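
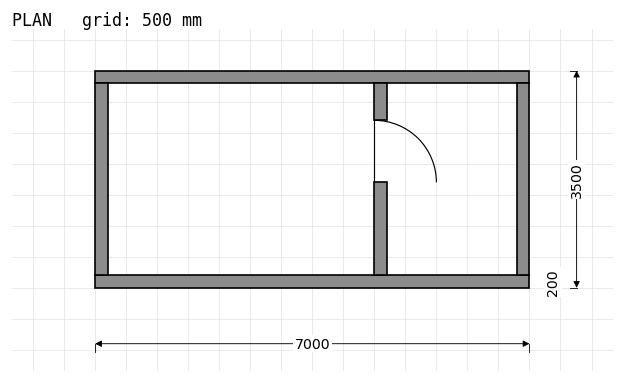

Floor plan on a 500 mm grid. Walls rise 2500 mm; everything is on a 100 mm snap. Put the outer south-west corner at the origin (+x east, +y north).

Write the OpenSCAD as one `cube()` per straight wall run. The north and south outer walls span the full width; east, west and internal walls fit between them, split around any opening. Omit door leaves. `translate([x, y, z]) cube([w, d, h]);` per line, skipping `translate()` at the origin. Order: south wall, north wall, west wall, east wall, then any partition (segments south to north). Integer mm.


cube([7000, 200, 2500]);
translate([0, 3300, 0]) cube([7000, 200, 2500]);
translate([0, 200, 0]) cube([200, 3100, 2500]);
translate([6800, 200, 0]) cube([200, 3100, 2500]);
translate([4500, 200, 0]) cube([200, 1500, 2500]);
translate([4500, 2700, 0]) cube([200, 600, 2500]);


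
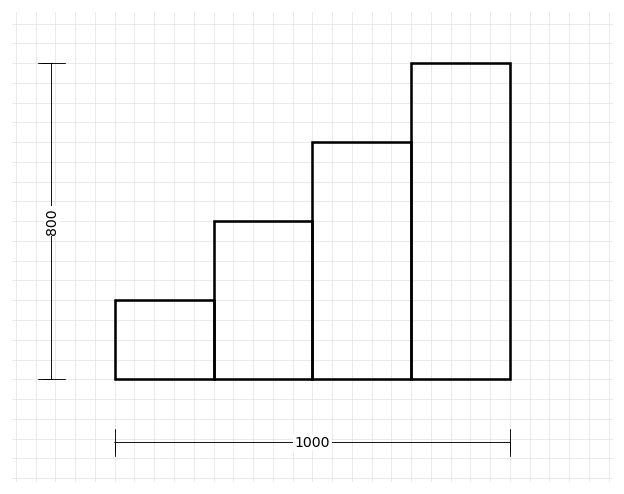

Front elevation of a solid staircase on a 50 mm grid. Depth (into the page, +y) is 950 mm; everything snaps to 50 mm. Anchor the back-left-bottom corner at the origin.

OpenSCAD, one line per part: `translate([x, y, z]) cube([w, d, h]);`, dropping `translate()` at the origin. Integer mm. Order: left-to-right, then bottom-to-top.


cube([250, 950, 200]);
translate([250, 0, 0]) cube([250, 950, 400]);
translate([500, 0, 0]) cube([250, 950, 600]);
translate([750, 0, 0]) cube([250, 950, 800]);


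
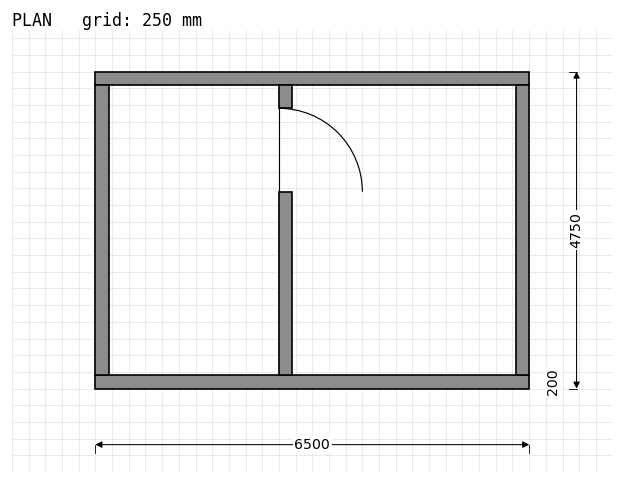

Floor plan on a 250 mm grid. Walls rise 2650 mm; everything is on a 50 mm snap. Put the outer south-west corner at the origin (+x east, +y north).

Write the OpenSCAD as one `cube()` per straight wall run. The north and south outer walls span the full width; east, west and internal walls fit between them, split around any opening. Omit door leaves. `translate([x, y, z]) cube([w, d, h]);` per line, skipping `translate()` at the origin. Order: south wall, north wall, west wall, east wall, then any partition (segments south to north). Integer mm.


cube([6500, 200, 2650]);
translate([0, 4550, 0]) cube([6500, 200, 2650]);
translate([0, 200, 0]) cube([200, 4350, 2650]);
translate([6300, 200, 0]) cube([200, 4350, 2650]);
translate([2750, 200, 0]) cube([200, 2750, 2650]);
translate([2750, 4200, 0]) cube([200, 350, 2650]);


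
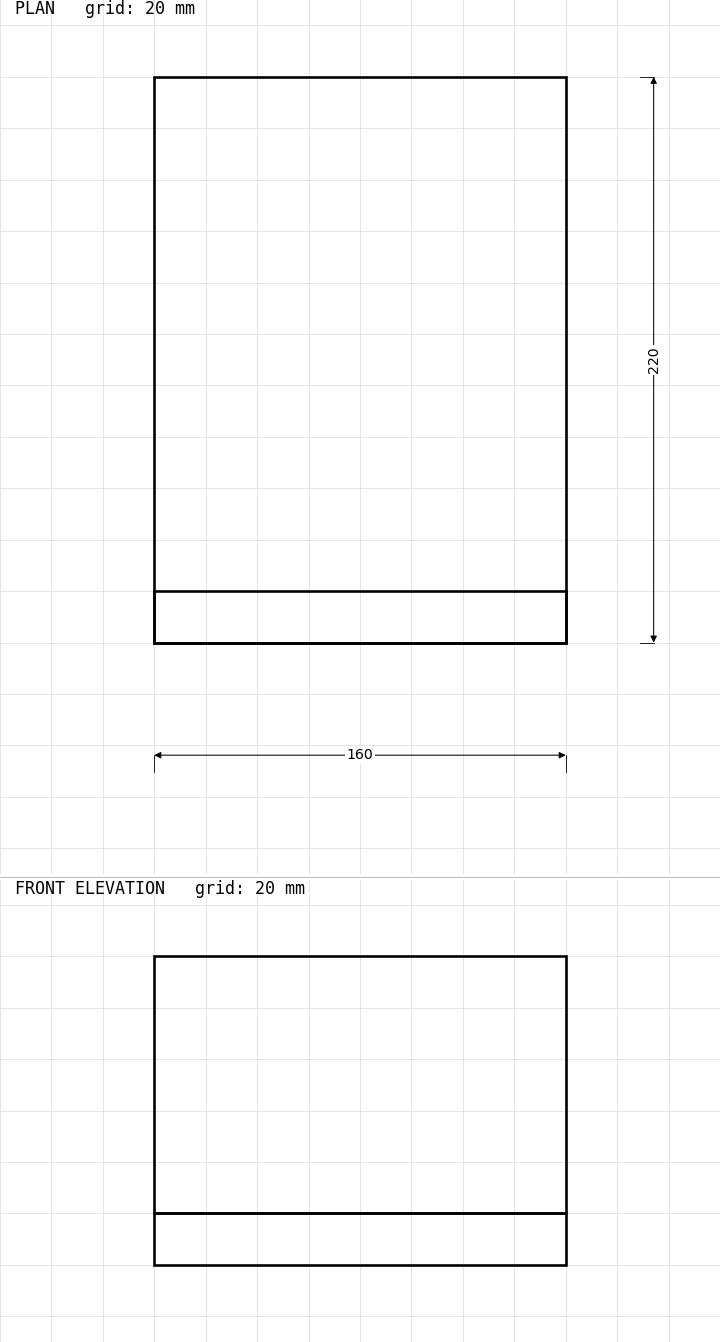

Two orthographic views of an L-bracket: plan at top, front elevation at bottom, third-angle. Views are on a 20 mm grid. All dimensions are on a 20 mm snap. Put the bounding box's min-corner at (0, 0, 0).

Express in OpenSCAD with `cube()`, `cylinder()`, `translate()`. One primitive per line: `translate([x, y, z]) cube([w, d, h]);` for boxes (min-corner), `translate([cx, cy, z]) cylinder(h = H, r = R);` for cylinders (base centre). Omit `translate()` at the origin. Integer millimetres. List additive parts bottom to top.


cube([160, 220, 20]);
translate([0, 0, 20]) cube([160, 20, 100]);


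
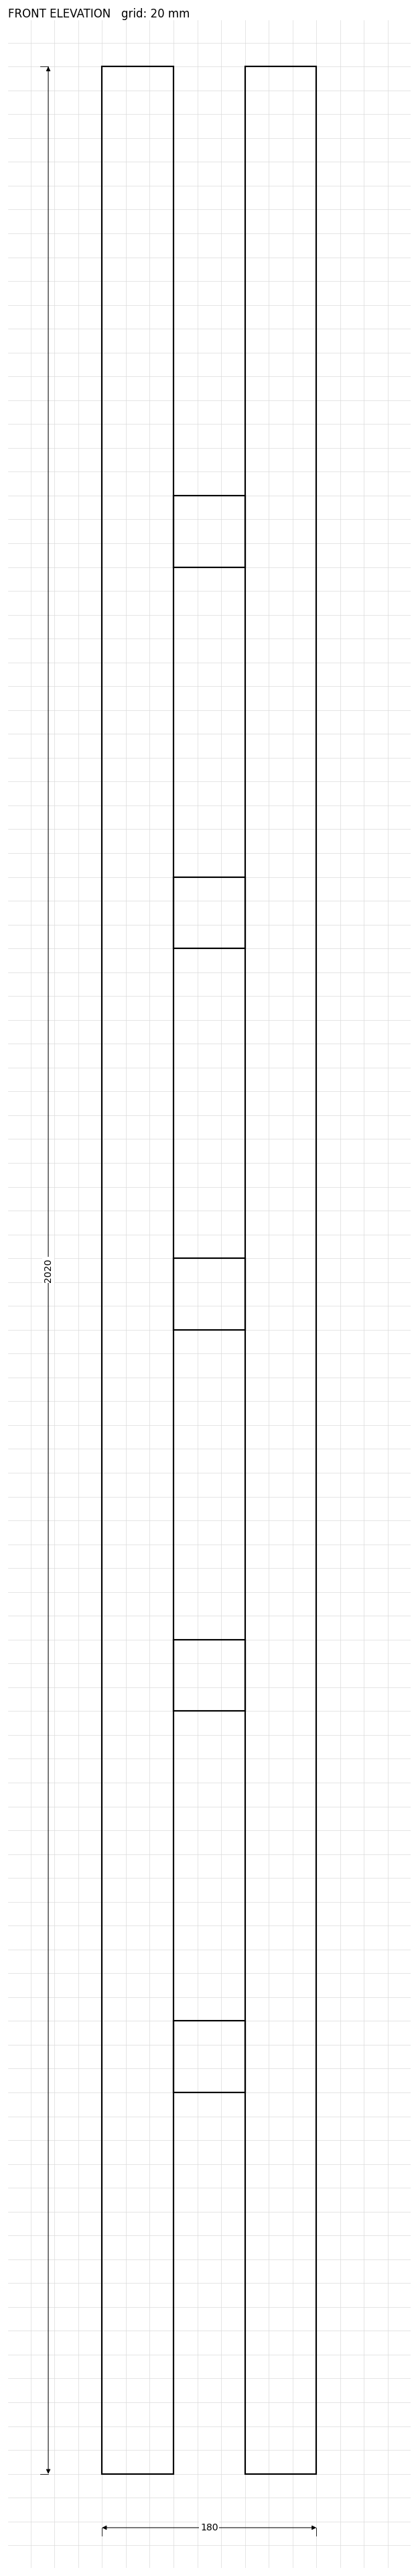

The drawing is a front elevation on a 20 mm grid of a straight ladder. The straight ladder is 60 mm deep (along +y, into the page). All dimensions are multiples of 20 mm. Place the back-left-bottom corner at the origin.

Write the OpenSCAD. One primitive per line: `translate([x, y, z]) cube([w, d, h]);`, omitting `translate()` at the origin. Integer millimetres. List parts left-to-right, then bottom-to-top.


cube([60, 60, 2020]);
translate([60, 0, 320]) cube([60, 60, 60]);
translate([60, 0, 640]) cube([60, 60, 60]);
translate([60, 0, 960]) cube([60, 60, 60]);
translate([60, 0, 1280]) cube([60, 60, 60]);
translate([60, 0, 1600]) cube([60, 60, 60]);
translate([120, 0, 0]) cube([60, 60, 2020]);


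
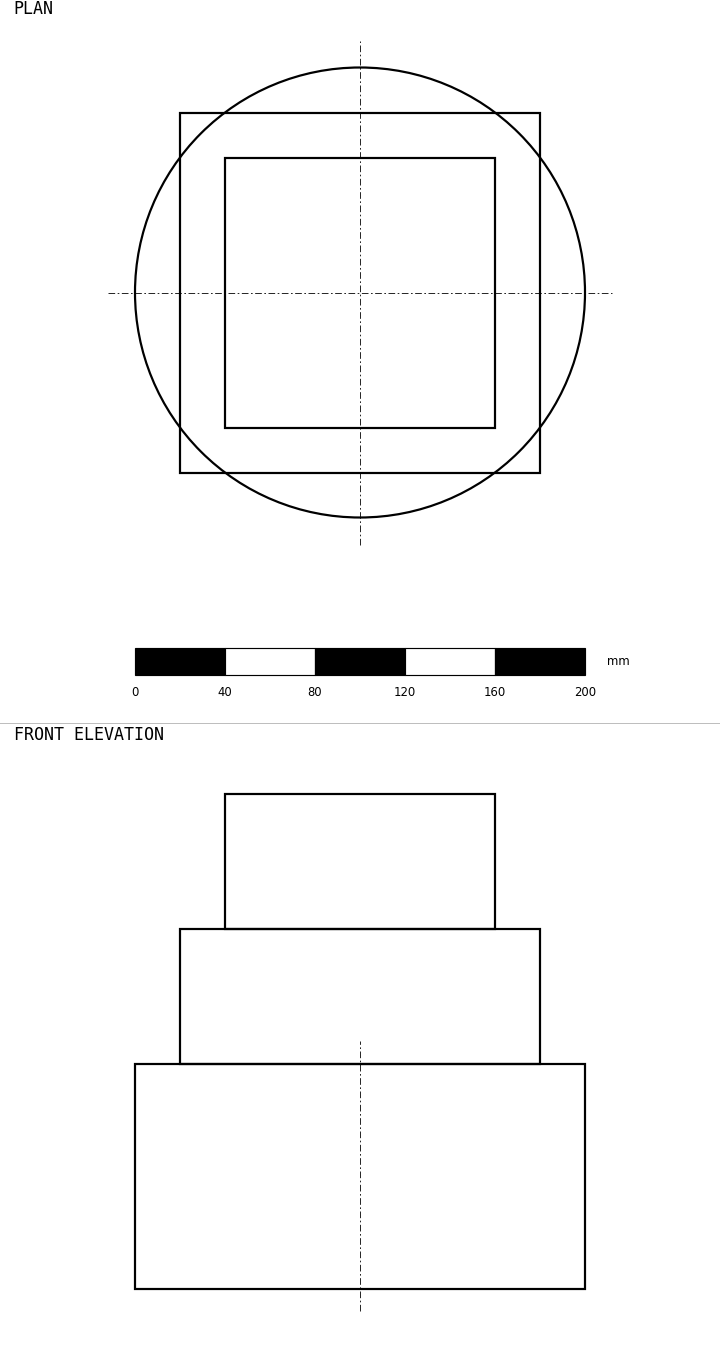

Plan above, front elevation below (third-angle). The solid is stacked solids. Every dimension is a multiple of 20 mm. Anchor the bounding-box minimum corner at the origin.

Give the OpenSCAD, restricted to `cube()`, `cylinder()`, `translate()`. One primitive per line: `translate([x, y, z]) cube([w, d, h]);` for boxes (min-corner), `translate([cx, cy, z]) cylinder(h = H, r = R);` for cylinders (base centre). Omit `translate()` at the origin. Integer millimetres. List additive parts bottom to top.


translate([100, 100, 0]) cylinder(h = 100, r = 100);
translate([20, 20, 100]) cube([160, 160, 60]);
translate([40, 40, 160]) cube([120, 120, 60]);


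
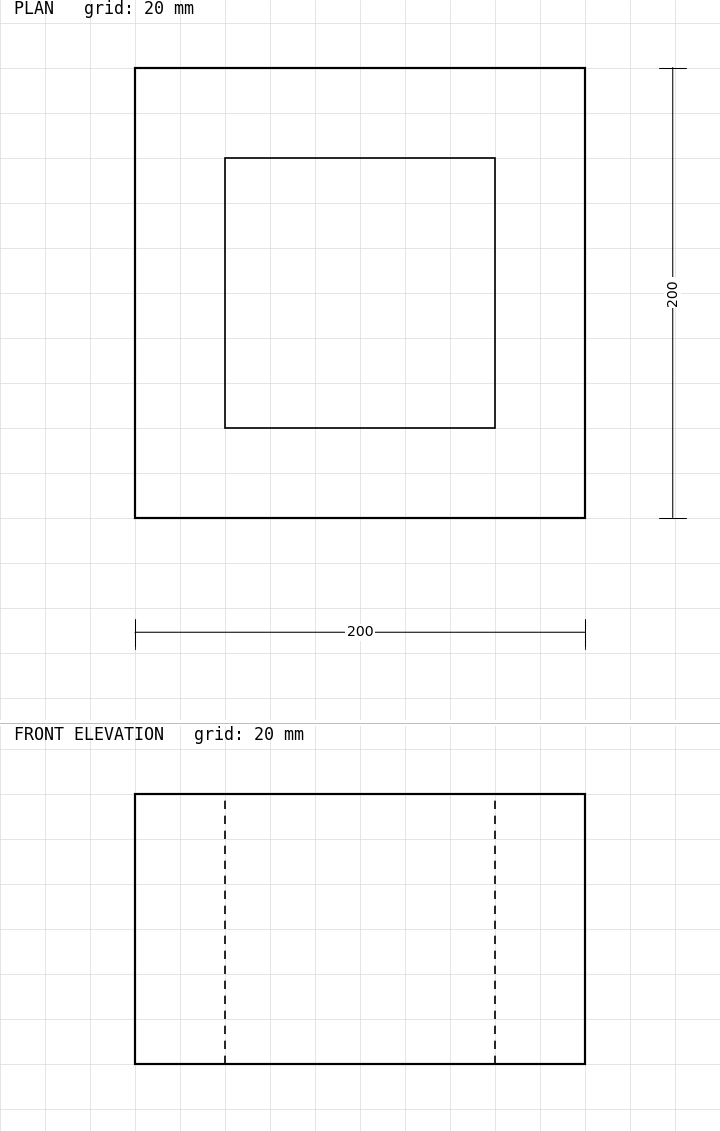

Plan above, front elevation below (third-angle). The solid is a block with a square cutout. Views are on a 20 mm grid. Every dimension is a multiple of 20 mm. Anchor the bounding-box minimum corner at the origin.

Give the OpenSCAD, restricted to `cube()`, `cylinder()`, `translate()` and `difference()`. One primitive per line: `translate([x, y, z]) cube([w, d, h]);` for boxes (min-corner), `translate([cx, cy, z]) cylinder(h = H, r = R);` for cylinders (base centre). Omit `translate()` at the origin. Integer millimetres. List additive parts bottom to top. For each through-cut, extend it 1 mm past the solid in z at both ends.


difference() {
  cube([200, 200, 120]);
  translate([40, 40, -1]) cube([120, 120, 122]);
}


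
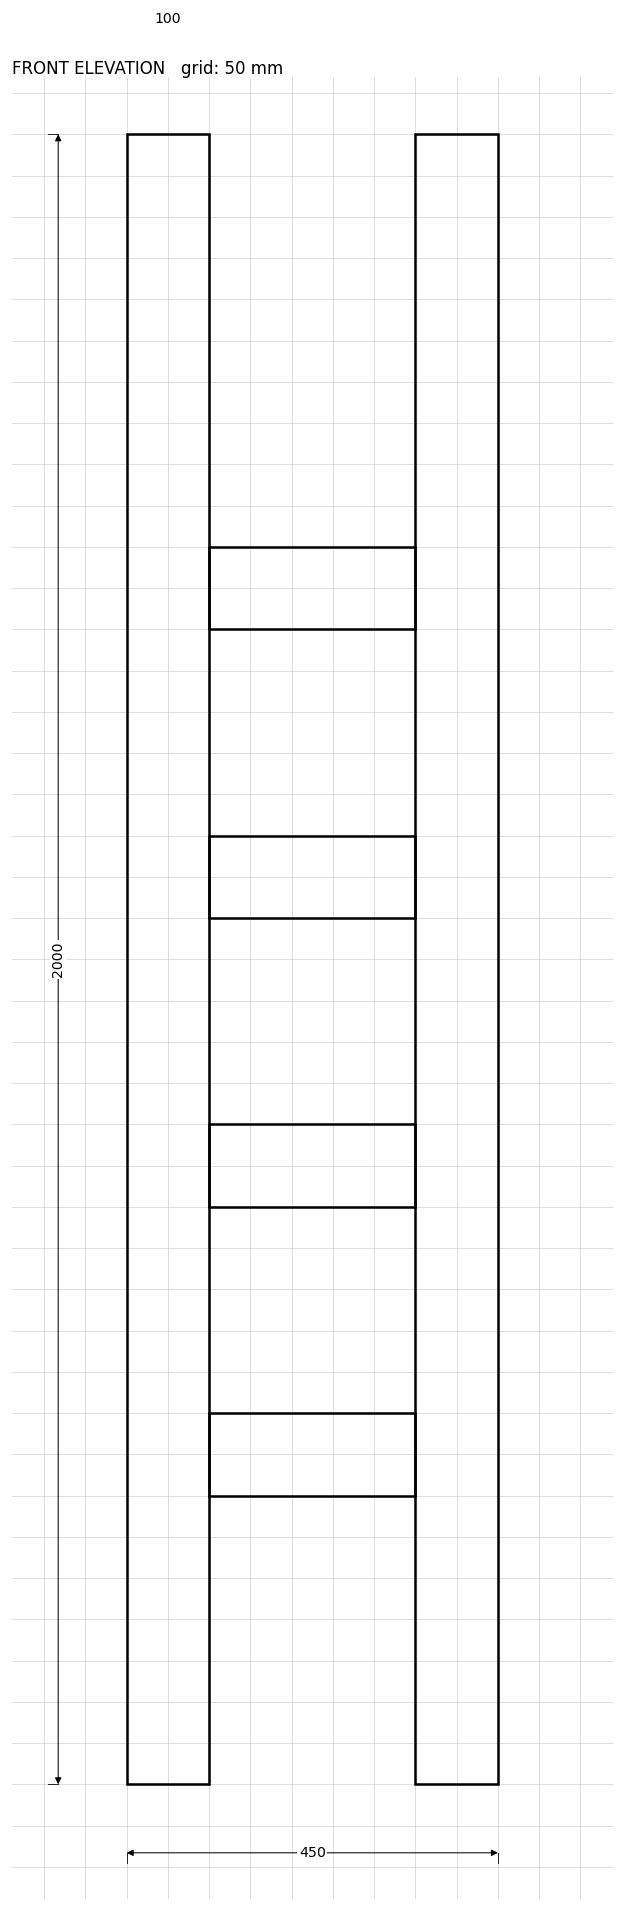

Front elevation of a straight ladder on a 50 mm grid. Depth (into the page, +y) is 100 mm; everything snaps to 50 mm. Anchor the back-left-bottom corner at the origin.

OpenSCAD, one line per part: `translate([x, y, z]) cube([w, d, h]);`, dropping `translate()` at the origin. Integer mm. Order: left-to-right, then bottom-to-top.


cube([100, 100, 2000]);
translate([100, 0, 350]) cube([250, 100, 100]);
translate([100, 0, 700]) cube([250, 100, 100]);
translate([100, 0, 1050]) cube([250, 100, 100]);
translate([100, 0, 1400]) cube([250, 100, 100]);
translate([350, 0, 0]) cube([100, 100, 2000]);


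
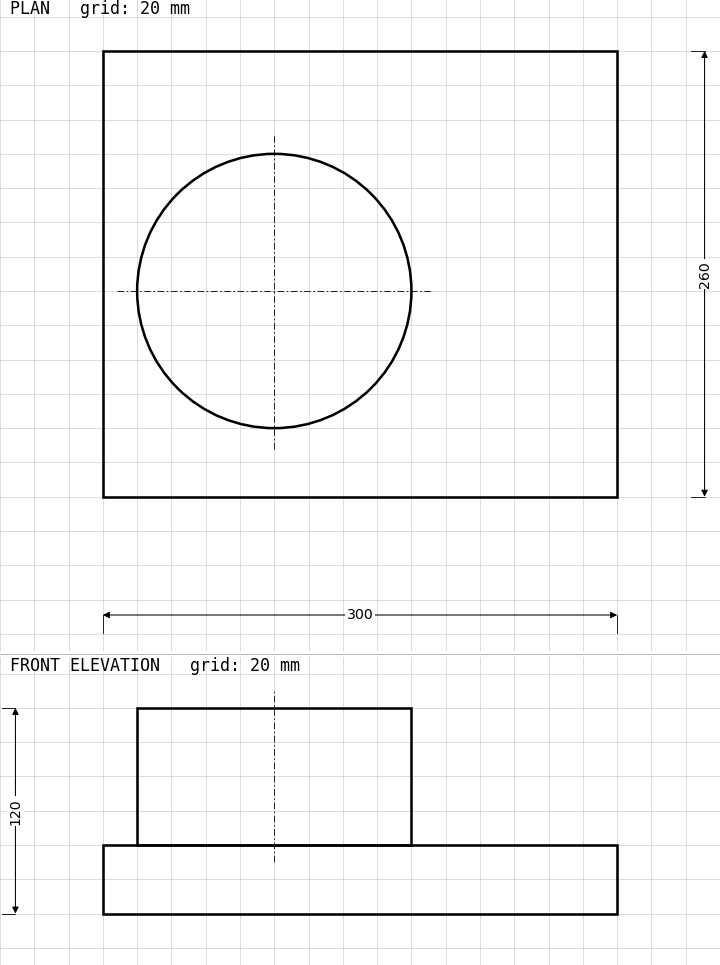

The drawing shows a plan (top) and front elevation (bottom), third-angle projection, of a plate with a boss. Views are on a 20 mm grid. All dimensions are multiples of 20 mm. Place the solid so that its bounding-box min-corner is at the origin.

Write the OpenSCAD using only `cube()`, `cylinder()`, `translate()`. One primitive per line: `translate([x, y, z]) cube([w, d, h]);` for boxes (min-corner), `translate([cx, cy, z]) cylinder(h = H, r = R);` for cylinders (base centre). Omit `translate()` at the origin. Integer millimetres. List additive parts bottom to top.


cube([300, 260, 40]);
translate([100, 120, 40]) cylinder(h = 80, r = 80);


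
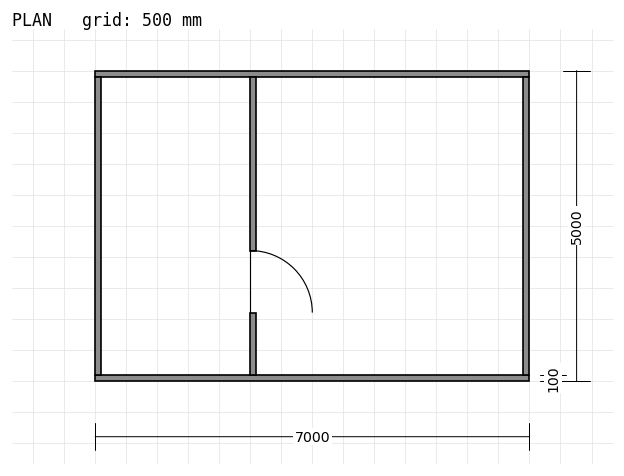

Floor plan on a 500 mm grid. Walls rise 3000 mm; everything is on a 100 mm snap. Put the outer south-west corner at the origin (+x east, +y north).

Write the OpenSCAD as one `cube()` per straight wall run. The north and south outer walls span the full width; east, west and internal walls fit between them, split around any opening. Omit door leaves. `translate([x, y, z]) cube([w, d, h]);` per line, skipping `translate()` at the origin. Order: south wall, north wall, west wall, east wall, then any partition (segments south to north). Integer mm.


cube([7000, 100, 3000]);
translate([0, 4900, 0]) cube([7000, 100, 3000]);
translate([0, 100, 0]) cube([100, 4800, 3000]);
translate([6900, 100, 0]) cube([100, 4800, 3000]);
translate([2500, 100, 0]) cube([100, 1000, 3000]);
translate([2500, 2100, 0]) cube([100, 2800, 3000]);


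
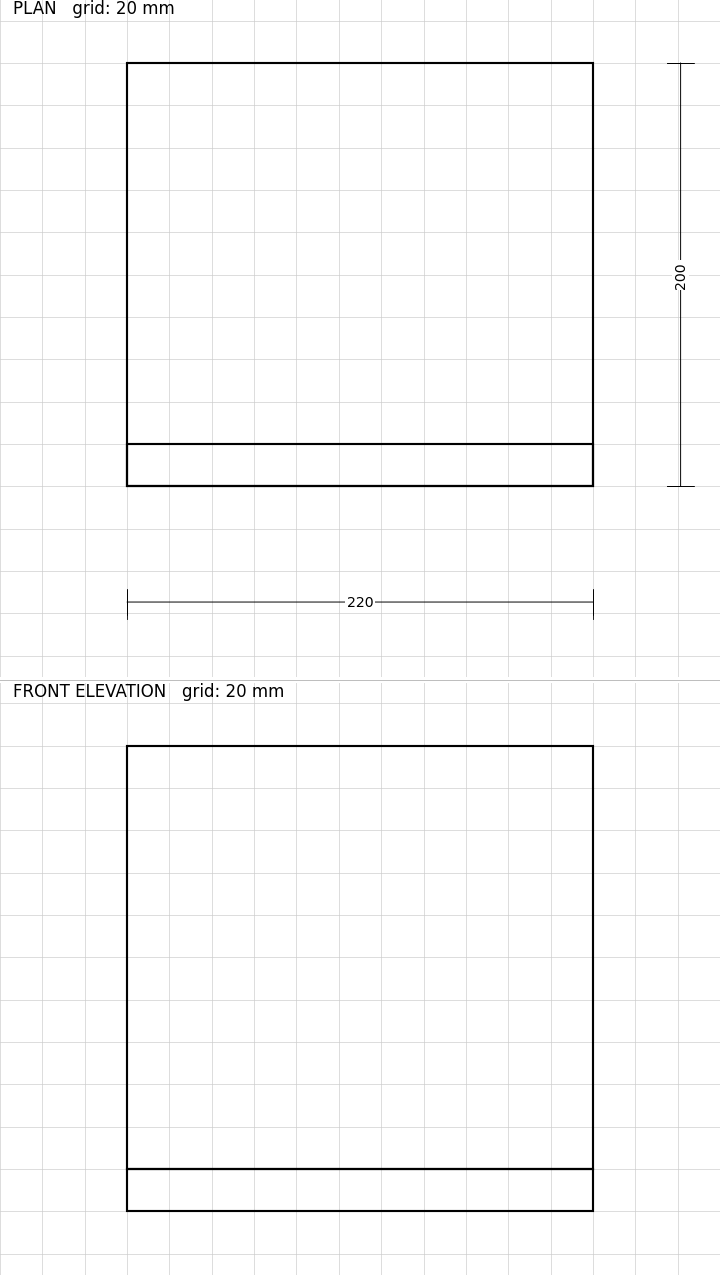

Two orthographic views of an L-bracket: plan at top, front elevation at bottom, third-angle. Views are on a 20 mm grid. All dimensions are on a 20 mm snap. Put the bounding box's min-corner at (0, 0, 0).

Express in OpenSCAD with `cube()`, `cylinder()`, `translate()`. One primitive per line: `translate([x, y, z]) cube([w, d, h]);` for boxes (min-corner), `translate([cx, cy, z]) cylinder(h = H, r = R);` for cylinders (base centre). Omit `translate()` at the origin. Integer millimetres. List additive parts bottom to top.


cube([220, 200, 20]);
translate([0, 0, 20]) cube([220, 20, 200]);


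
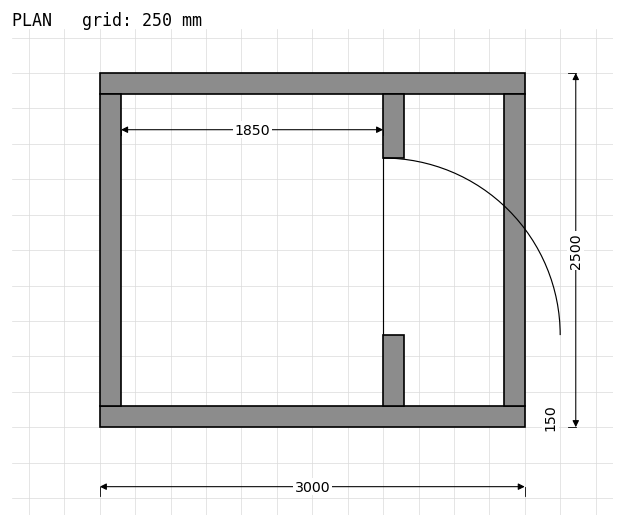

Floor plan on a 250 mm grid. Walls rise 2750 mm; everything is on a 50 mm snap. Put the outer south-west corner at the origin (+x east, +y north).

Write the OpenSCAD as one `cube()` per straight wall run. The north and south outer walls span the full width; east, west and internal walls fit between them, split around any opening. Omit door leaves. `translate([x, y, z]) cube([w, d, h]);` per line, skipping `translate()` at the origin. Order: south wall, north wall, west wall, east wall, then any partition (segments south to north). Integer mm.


cube([3000, 150, 2750]);
translate([0, 2350, 0]) cube([3000, 150, 2750]);
translate([0, 150, 0]) cube([150, 2200, 2750]);
translate([2850, 150, 0]) cube([150, 2200, 2750]);
translate([2000, 150, 0]) cube([150, 500, 2750]);
translate([2000, 1900, 0]) cube([150, 450, 2750]);


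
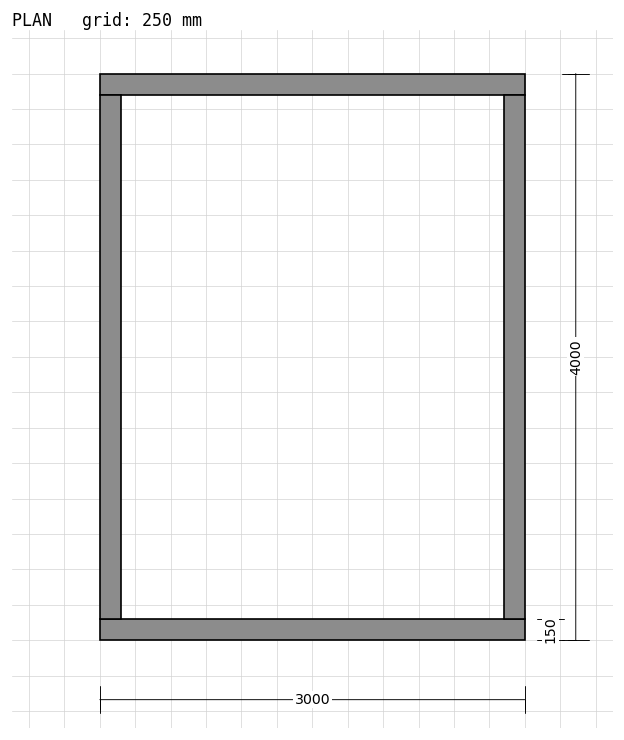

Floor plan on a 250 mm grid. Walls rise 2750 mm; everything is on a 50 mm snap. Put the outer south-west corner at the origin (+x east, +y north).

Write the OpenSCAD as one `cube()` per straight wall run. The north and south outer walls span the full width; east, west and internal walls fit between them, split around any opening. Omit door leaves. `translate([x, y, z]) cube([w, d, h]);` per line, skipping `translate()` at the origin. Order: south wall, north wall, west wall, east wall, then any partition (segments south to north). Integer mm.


cube([3000, 150, 2750]);
translate([0, 3850, 0]) cube([3000, 150, 2750]);
translate([0, 150, 0]) cube([150, 3700, 2750]);
translate([2850, 150, 0]) cube([150, 3700, 2750]);


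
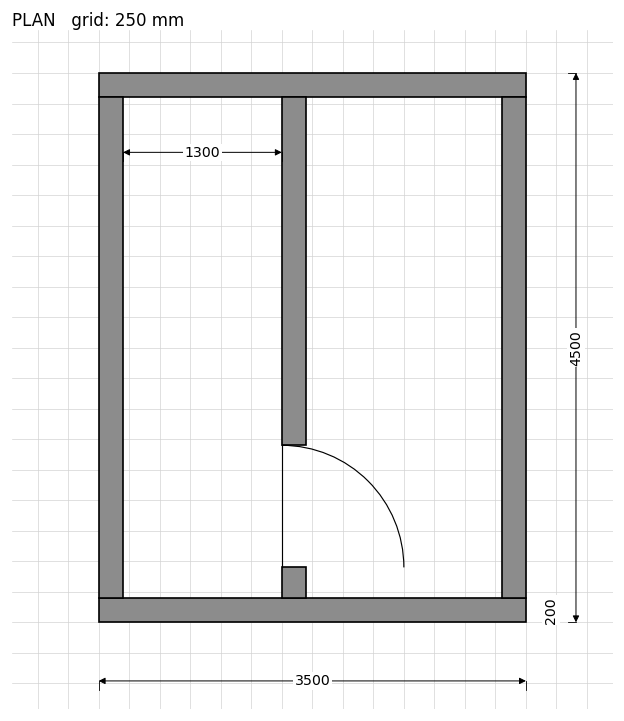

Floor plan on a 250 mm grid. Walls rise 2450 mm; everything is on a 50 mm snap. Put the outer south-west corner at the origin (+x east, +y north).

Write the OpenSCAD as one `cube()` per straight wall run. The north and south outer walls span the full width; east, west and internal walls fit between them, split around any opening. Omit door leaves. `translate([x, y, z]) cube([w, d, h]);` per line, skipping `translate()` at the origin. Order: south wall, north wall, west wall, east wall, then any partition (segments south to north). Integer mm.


cube([3500, 200, 2450]);
translate([0, 4300, 0]) cube([3500, 200, 2450]);
translate([0, 200, 0]) cube([200, 4100, 2450]);
translate([3300, 200, 0]) cube([200, 4100, 2450]);
translate([1500, 200, 0]) cube([200, 250, 2450]);
translate([1500, 1450, 0]) cube([200, 2850, 2450]);


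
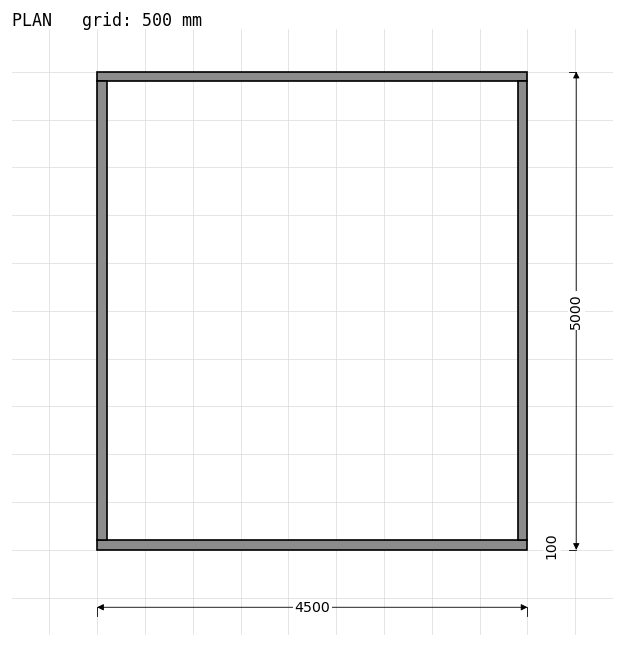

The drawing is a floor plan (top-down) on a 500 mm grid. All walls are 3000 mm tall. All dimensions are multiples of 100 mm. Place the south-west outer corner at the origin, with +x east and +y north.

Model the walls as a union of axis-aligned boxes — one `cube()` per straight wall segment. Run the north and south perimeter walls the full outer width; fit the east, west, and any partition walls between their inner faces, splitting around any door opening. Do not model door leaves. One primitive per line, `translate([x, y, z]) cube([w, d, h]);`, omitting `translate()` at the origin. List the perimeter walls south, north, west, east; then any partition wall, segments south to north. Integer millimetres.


cube([4500, 100, 3000]);
translate([0, 4900, 0]) cube([4500, 100, 3000]);
translate([0, 100, 0]) cube([100, 4800, 3000]);
translate([4400, 100, 0]) cube([100, 4800, 3000]);


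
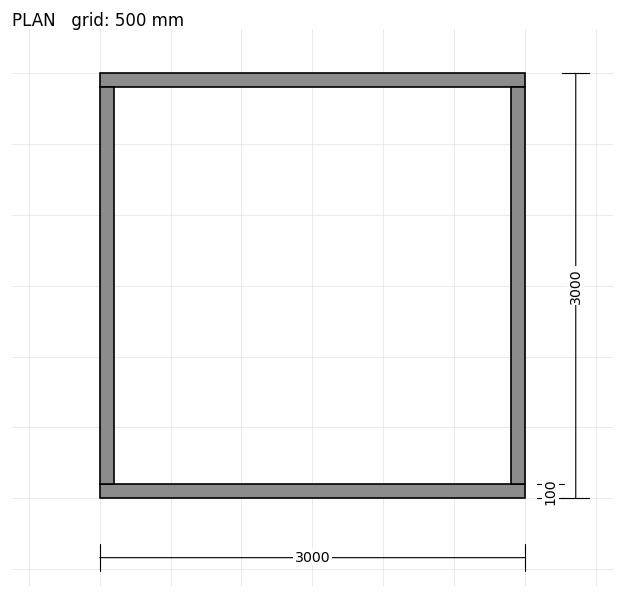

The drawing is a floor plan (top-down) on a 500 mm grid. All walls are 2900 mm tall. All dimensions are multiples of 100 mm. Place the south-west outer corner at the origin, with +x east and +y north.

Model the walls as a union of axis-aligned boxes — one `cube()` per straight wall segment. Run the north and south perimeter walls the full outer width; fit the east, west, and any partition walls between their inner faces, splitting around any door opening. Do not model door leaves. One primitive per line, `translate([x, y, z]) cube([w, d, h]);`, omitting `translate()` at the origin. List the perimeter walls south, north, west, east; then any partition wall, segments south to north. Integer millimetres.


cube([3000, 100, 2900]);
translate([0, 2900, 0]) cube([3000, 100, 2900]);
translate([0, 100, 0]) cube([100, 2800, 2900]);
translate([2900, 100, 0]) cube([100, 2800, 2900]);


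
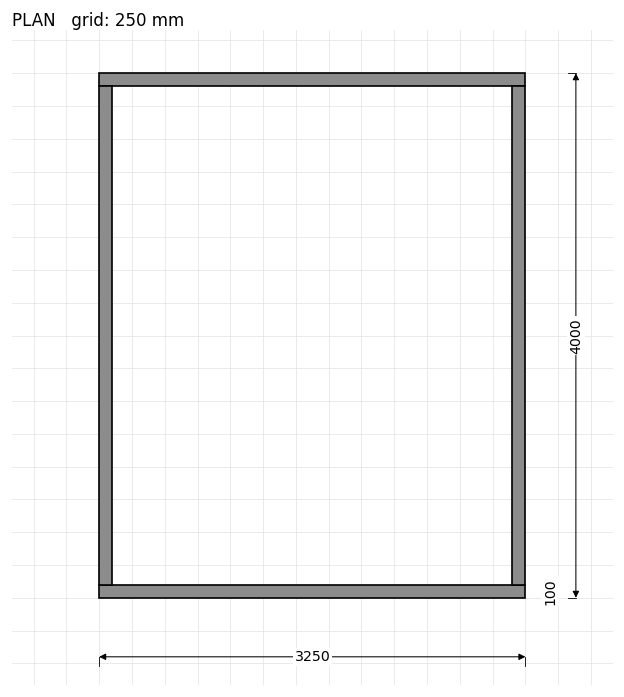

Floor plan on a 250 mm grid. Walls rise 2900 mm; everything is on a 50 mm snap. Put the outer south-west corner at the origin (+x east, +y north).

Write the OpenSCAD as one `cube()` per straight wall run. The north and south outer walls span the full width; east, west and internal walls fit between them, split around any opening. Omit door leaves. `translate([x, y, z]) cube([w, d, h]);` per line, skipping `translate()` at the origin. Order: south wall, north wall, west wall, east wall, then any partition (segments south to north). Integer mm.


cube([3250, 100, 2900]);
translate([0, 3900, 0]) cube([3250, 100, 2900]);
translate([0, 100, 0]) cube([100, 3800, 2900]);
translate([3150, 100, 0]) cube([100, 3800, 2900]);


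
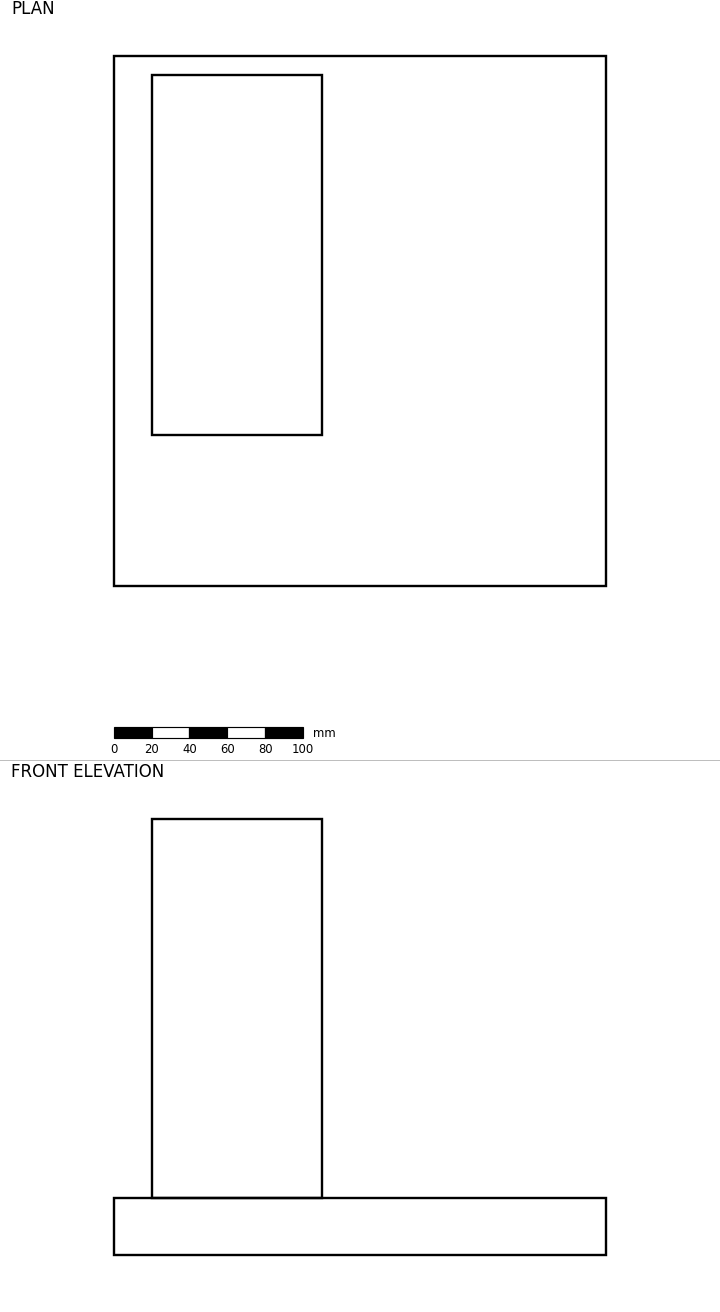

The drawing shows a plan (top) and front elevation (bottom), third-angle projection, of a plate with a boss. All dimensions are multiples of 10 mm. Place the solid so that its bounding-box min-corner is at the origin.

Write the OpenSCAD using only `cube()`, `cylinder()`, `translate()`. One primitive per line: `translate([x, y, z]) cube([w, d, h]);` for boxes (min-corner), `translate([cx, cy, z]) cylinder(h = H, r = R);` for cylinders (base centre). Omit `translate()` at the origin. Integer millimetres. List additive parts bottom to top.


cube([260, 280, 30]);
translate([20, 80, 30]) cube([90, 190, 200]);


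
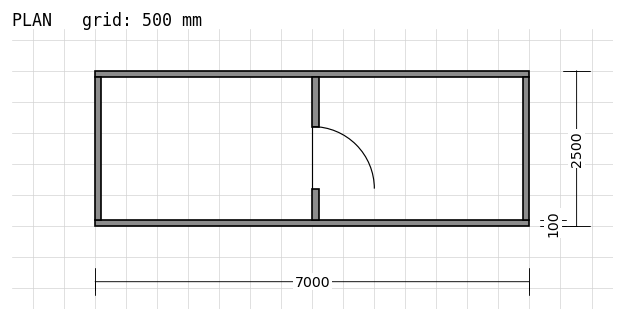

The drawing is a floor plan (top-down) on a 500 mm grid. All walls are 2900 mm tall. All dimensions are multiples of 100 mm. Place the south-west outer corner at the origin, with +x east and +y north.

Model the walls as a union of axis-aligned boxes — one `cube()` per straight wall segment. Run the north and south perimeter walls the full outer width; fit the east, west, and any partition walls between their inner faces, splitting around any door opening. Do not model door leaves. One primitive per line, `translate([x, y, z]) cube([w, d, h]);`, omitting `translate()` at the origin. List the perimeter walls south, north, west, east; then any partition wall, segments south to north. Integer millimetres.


cube([7000, 100, 2900]);
translate([0, 2400, 0]) cube([7000, 100, 2900]);
translate([0, 100, 0]) cube([100, 2300, 2900]);
translate([6900, 100, 0]) cube([100, 2300, 2900]);
translate([3500, 100, 0]) cube([100, 500, 2900]);
translate([3500, 1600, 0]) cube([100, 800, 2900]);


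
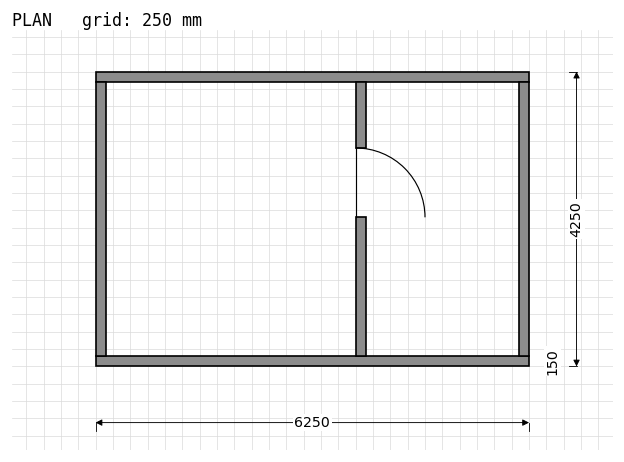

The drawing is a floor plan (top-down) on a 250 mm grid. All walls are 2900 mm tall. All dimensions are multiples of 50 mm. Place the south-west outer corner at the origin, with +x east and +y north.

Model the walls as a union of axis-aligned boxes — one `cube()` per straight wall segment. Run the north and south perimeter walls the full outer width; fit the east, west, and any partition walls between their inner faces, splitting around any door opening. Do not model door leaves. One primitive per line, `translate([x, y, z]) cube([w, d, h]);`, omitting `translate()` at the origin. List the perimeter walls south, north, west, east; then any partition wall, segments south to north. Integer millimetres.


cube([6250, 150, 2900]);
translate([0, 4100, 0]) cube([6250, 150, 2900]);
translate([0, 150, 0]) cube([150, 3950, 2900]);
translate([6100, 150, 0]) cube([150, 3950, 2900]);
translate([3750, 150, 0]) cube([150, 2000, 2900]);
translate([3750, 3150, 0]) cube([150, 950, 2900]);


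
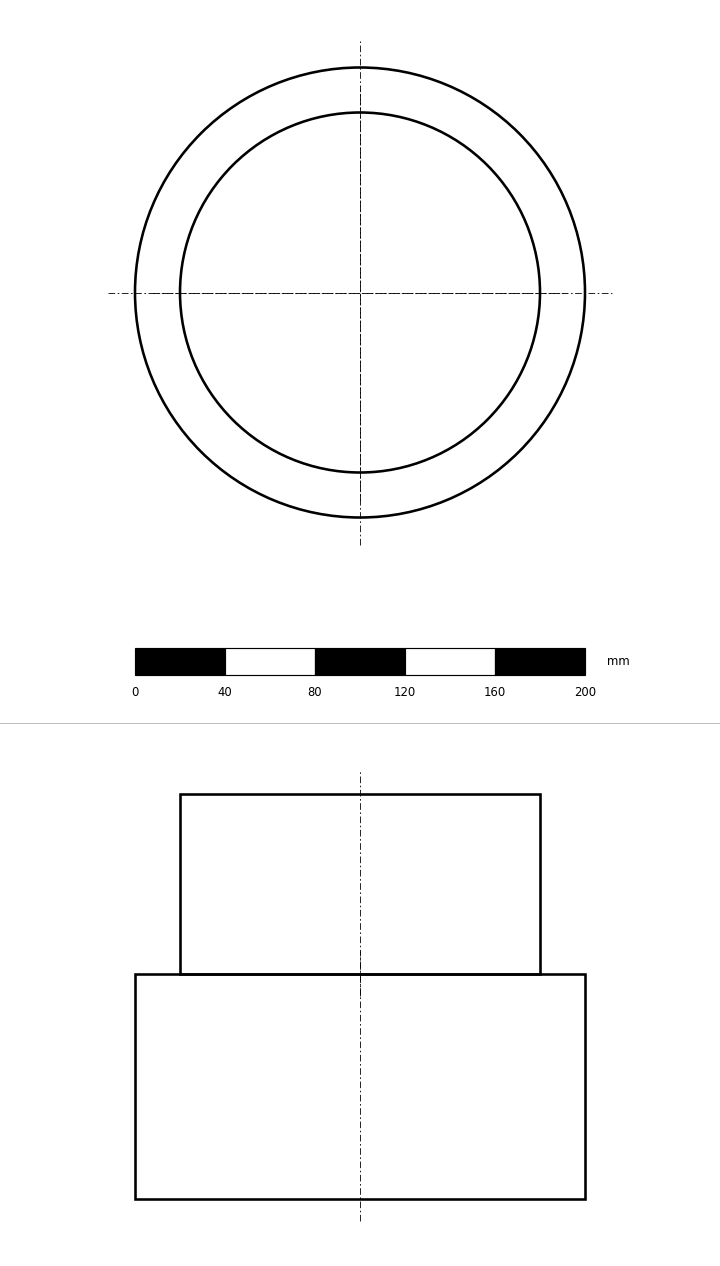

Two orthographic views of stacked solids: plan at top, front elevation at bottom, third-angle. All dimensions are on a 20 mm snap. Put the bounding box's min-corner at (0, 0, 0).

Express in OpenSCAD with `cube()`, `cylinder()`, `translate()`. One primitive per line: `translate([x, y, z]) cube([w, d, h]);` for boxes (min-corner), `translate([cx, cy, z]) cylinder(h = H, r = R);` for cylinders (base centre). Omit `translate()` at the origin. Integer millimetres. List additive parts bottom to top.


translate([100, 100, 0]) cylinder(h = 100, r = 100);
translate([100, 100, 100]) cylinder(h = 80, r = 80);


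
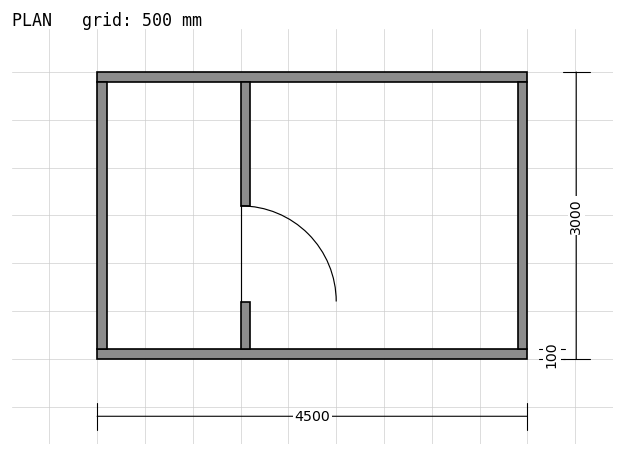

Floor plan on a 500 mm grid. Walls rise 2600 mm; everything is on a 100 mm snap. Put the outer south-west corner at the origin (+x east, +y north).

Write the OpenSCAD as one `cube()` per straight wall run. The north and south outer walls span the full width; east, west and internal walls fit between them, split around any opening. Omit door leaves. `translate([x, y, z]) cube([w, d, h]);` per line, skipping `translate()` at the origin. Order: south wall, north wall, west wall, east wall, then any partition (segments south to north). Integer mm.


cube([4500, 100, 2600]);
translate([0, 2900, 0]) cube([4500, 100, 2600]);
translate([0, 100, 0]) cube([100, 2800, 2600]);
translate([4400, 100, 0]) cube([100, 2800, 2600]);
translate([1500, 100, 0]) cube([100, 500, 2600]);
translate([1500, 1600, 0]) cube([100, 1300, 2600]);


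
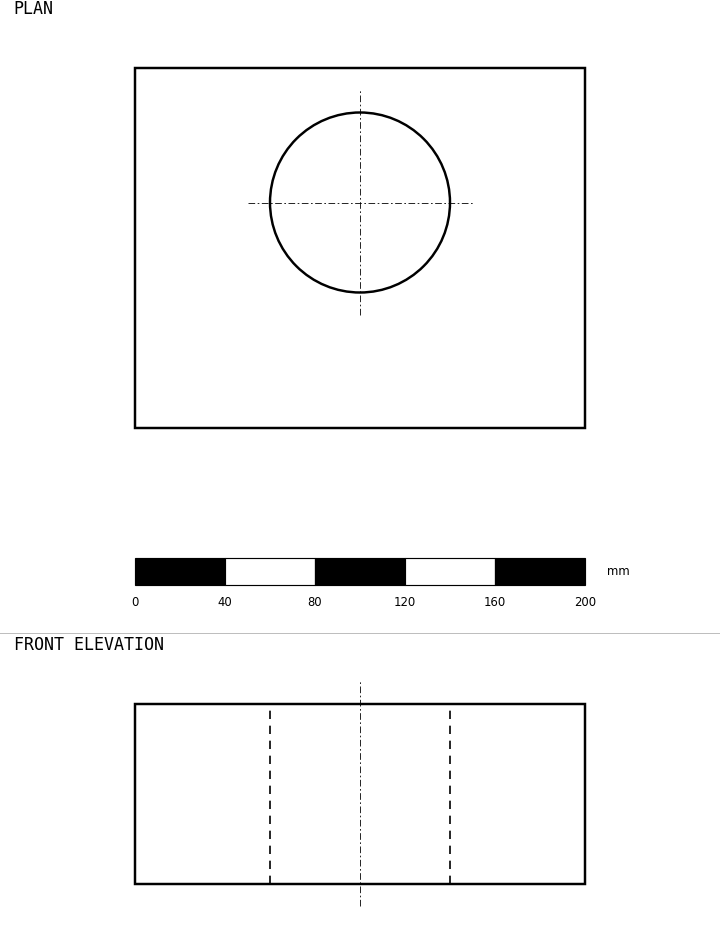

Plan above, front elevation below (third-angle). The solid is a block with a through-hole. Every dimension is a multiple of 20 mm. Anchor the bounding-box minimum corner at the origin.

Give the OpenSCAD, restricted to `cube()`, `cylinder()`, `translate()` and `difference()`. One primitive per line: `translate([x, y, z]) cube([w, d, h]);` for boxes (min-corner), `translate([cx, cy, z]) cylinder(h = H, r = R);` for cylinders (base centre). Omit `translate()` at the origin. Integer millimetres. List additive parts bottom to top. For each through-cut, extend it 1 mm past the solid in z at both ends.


difference() {
  cube([200, 160, 80]);
  translate([100, 100, -1]) cylinder(h = 82, r = 40);
}


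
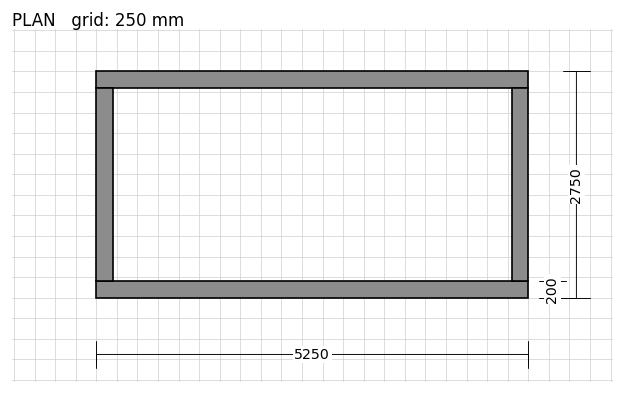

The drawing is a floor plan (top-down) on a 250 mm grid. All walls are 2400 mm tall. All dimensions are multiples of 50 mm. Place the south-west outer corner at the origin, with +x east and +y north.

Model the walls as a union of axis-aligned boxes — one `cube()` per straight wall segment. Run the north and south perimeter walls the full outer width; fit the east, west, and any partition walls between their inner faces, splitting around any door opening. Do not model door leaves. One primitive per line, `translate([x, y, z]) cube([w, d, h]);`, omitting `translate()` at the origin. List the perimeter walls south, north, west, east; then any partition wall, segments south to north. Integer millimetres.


cube([5250, 200, 2400]);
translate([0, 2550, 0]) cube([5250, 200, 2400]);
translate([0, 200, 0]) cube([200, 2350, 2400]);
translate([5050, 200, 0]) cube([200, 2350, 2400]);


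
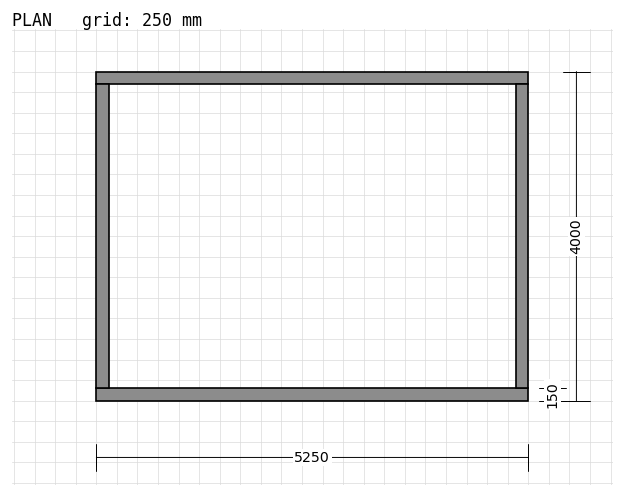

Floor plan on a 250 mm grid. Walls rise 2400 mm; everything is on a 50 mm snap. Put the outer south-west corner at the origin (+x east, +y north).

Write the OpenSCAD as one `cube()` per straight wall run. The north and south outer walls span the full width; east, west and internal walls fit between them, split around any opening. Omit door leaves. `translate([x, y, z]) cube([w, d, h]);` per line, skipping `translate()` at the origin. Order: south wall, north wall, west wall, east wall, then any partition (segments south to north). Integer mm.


cube([5250, 150, 2400]);
translate([0, 3850, 0]) cube([5250, 150, 2400]);
translate([0, 150, 0]) cube([150, 3700, 2400]);
translate([5100, 150, 0]) cube([150, 3700, 2400]);


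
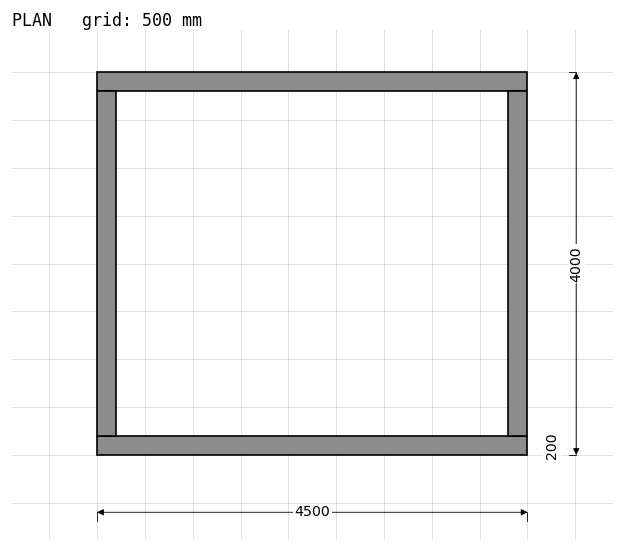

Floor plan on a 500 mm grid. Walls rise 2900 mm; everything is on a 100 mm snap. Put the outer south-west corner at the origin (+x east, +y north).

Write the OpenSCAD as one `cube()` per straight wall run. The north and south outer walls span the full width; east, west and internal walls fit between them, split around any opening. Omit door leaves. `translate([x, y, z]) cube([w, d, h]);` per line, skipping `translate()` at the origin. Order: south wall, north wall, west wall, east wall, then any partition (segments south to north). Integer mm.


cube([4500, 200, 2900]);
translate([0, 3800, 0]) cube([4500, 200, 2900]);
translate([0, 200, 0]) cube([200, 3600, 2900]);
translate([4300, 200, 0]) cube([200, 3600, 2900]);


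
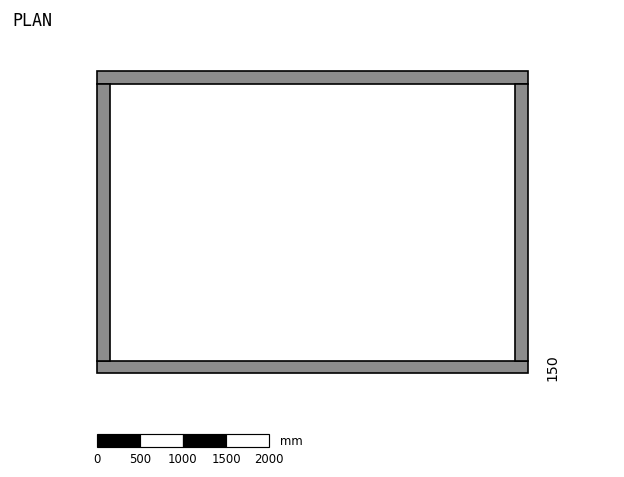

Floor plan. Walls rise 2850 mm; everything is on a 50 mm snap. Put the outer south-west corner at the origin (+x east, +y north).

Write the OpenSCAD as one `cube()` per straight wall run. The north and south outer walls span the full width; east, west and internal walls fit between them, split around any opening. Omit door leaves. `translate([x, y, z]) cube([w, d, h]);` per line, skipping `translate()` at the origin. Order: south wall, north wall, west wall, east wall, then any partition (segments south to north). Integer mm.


cube([5000, 150, 2850]);
translate([0, 3350, 0]) cube([5000, 150, 2850]);
translate([0, 150, 0]) cube([150, 3200, 2850]);
translate([4850, 150, 0]) cube([150, 3200, 2850]);


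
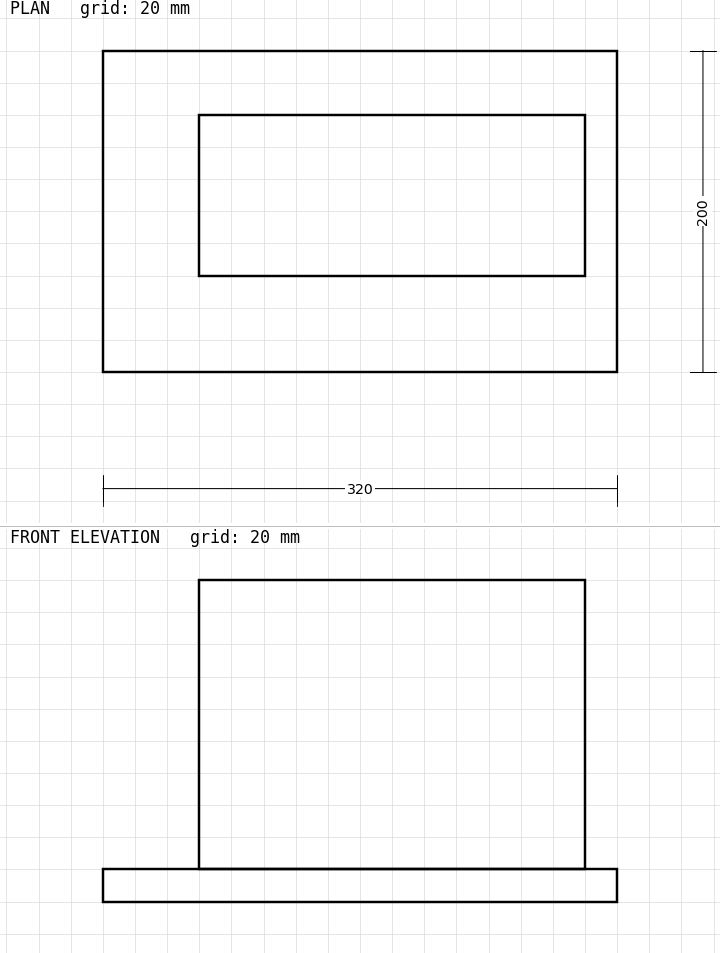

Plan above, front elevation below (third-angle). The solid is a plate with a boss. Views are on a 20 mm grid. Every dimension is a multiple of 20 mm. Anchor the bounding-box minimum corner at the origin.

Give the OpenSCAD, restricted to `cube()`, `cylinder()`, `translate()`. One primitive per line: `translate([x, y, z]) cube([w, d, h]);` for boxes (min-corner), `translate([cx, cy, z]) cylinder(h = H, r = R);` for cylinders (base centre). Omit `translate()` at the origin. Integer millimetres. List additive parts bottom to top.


cube([320, 200, 20]);
translate([60, 60, 20]) cube([240, 100, 180]);


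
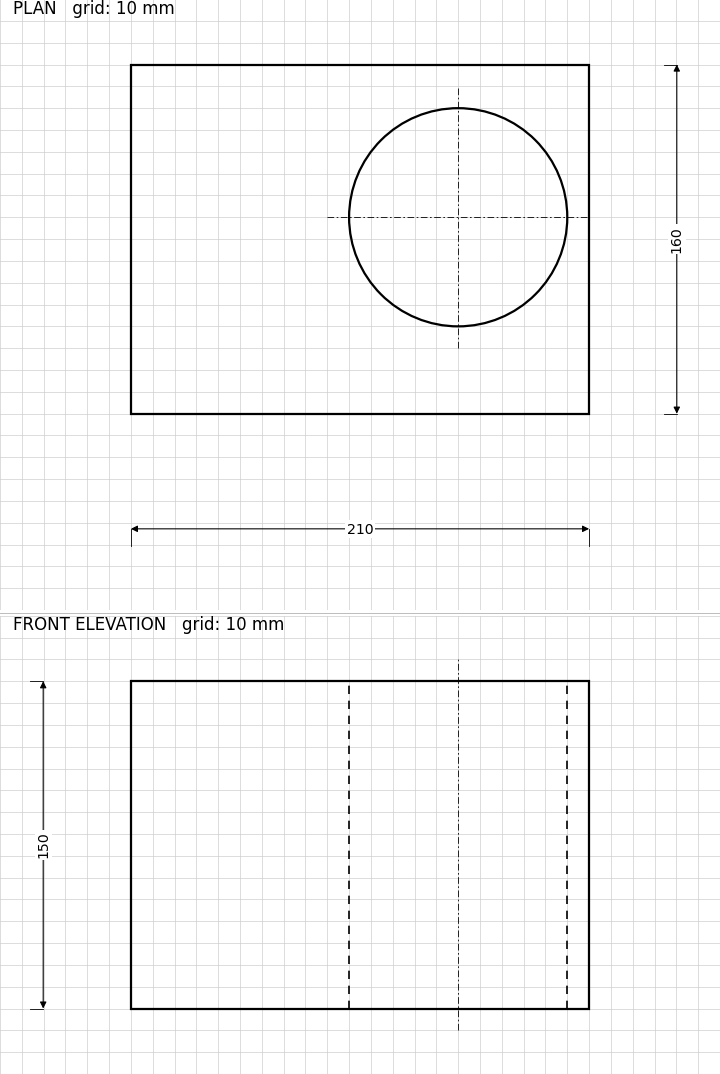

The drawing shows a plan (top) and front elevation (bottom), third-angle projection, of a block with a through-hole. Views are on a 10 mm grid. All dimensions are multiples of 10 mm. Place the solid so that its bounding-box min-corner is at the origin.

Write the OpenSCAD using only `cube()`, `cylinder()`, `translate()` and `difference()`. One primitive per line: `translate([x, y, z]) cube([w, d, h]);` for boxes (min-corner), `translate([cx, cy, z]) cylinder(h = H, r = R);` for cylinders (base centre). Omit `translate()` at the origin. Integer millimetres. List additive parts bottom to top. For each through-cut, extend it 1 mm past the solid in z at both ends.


difference() {
  cube([210, 160, 150]);
  translate([150, 90, -1]) cylinder(h = 152, r = 50);
}


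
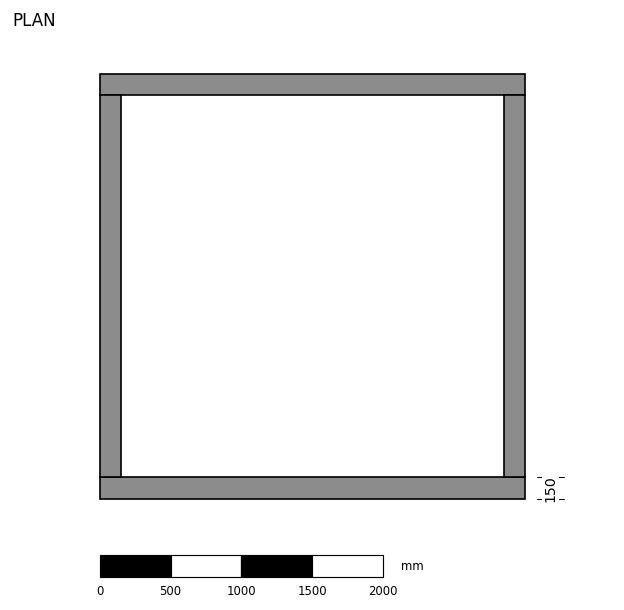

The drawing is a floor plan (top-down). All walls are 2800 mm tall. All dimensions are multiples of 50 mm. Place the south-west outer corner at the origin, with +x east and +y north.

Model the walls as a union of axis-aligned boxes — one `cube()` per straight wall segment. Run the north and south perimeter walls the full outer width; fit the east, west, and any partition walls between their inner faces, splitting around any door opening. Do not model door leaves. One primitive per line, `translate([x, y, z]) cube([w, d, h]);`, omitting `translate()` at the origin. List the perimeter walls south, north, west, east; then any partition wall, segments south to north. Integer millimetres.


cube([3000, 150, 2800]);
translate([0, 2850, 0]) cube([3000, 150, 2800]);
translate([0, 150, 0]) cube([150, 2700, 2800]);
translate([2850, 150, 0]) cube([150, 2700, 2800]);


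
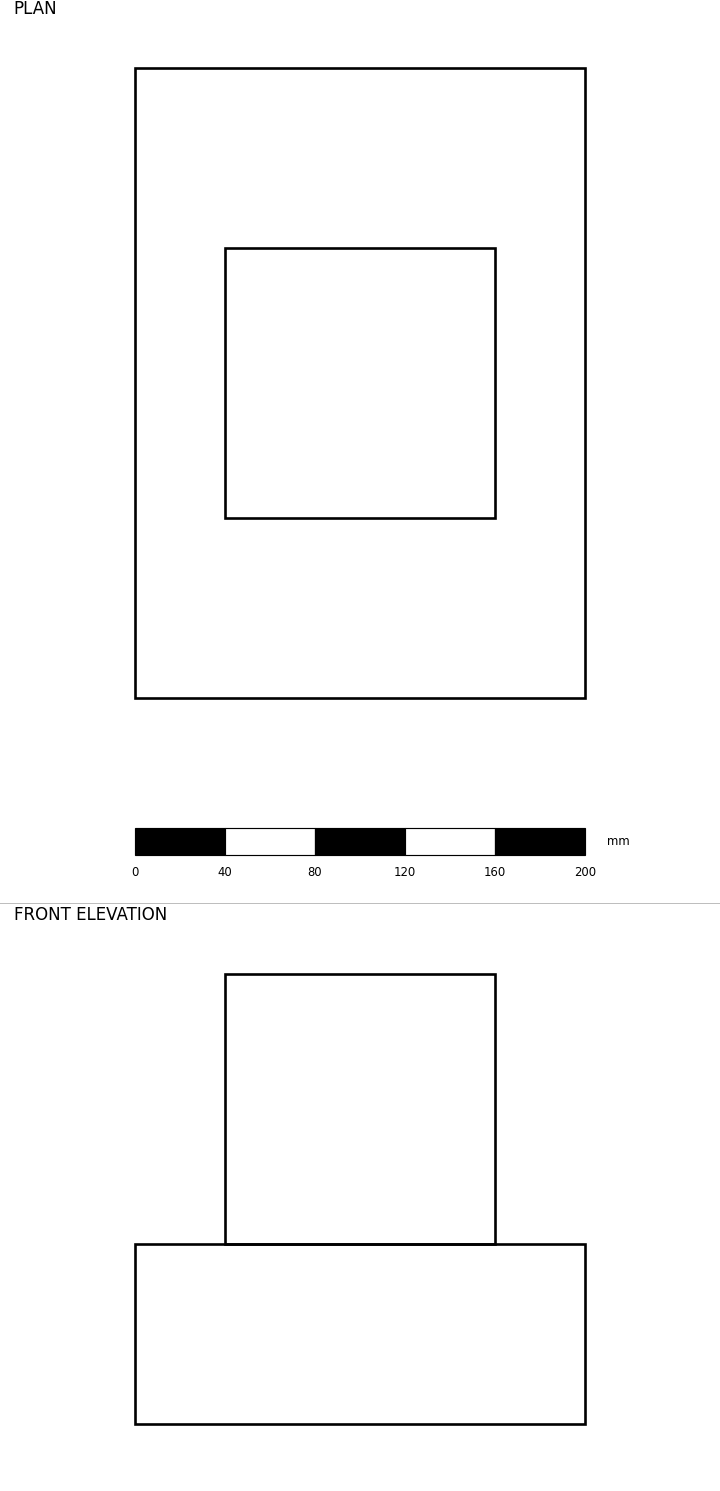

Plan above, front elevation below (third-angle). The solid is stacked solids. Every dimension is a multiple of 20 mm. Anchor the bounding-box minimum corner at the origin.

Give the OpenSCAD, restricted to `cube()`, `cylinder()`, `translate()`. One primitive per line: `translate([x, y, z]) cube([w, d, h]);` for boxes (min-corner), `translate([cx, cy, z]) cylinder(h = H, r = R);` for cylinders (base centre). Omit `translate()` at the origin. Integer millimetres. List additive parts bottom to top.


cube([200, 280, 80]);
translate([40, 80, 80]) cube([120, 120, 120]);


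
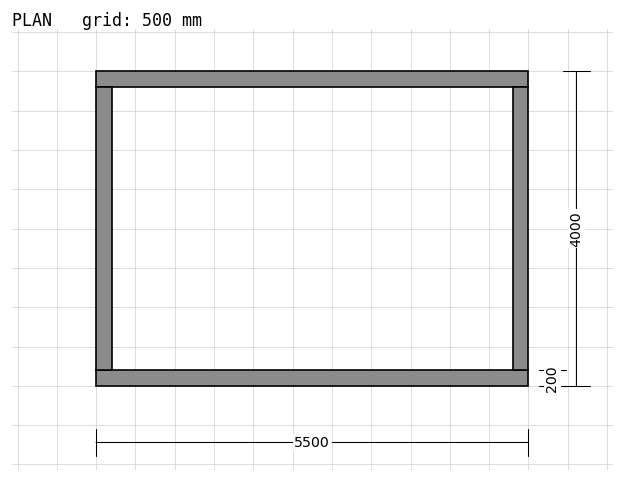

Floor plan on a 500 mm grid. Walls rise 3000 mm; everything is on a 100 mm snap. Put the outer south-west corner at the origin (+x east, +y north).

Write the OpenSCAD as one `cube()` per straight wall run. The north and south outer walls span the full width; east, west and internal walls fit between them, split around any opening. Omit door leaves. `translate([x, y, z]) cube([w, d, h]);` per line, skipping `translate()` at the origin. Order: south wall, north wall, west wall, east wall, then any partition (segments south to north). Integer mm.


cube([5500, 200, 3000]);
translate([0, 3800, 0]) cube([5500, 200, 3000]);
translate([0, 200, 0]) cube([200, 3600, 3000]);
translate([5300, 200, 0]) cube([200, 3600, 3000]);


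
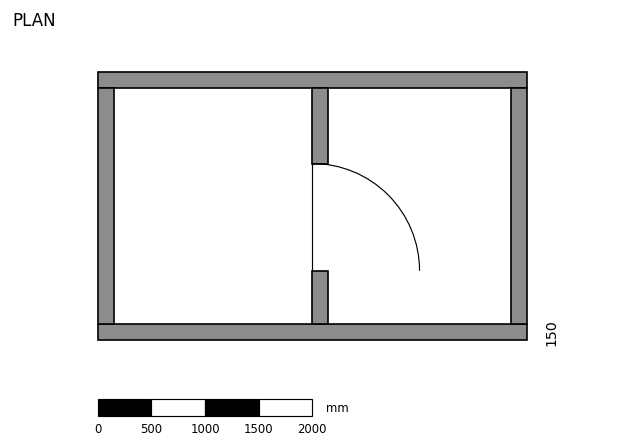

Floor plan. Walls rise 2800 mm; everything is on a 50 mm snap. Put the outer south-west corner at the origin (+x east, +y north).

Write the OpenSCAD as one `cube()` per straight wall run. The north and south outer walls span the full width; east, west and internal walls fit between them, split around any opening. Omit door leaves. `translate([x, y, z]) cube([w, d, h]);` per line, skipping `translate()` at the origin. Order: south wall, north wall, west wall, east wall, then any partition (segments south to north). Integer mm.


cube([4000, 150, 2800]);
translate([0, 2350, 0]) cube([4000, 150, 2800]);
translate([0, 150, 0]) cube([150, 2200, 2800]);
translate([3850, 150, 0]) cube([150, 2200, 2800]);
translate([2000, 150, 0]) cube([150, 500, 2800]);
translate([2000, 1650, 0]) cube([150, 700, 2800]);


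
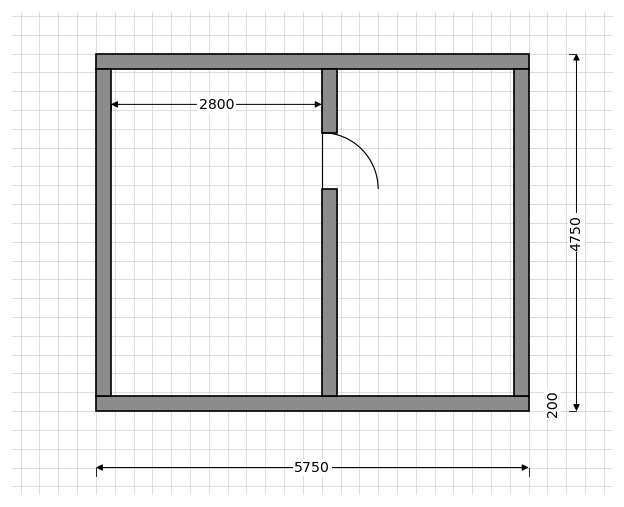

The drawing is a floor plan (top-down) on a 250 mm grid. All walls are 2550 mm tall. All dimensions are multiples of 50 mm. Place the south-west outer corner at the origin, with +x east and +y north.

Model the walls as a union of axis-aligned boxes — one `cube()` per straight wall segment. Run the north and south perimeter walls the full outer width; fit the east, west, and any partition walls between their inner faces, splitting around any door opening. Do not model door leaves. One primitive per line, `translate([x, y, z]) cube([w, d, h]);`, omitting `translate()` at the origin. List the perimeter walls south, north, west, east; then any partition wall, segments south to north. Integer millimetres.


cube([5750, 200, 2550]);
translate([0, 4550, 0]) cube([5750, 200, 2550]);
translate([0, 200, 0]) cube([200, 4350, 2550]);
translate([5550, 200, 0]) cube([200, 4350, 2550]);
translate([3000, 200, 0]) cube([200, 2750, 2550]);
translate([3000, 3700, 0]) cube([200, 850, 2550]);


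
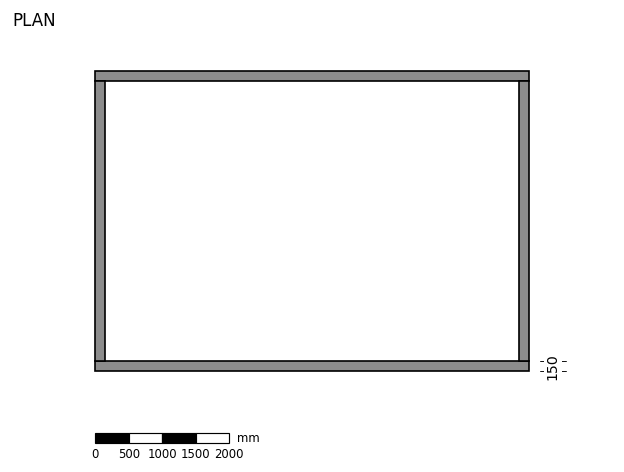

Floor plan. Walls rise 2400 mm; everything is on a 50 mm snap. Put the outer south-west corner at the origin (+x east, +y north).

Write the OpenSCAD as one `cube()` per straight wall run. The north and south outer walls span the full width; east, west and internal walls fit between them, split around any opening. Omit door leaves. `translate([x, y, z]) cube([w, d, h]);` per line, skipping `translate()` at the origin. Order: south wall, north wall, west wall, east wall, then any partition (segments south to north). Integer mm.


cube([6500, 150, 2400]);
translate([0, 4350, 0]) cube([6500, 150, 2400]);
translate([0, 150, 0]) cube([150, 4200, 2400]);
translate([6350, 150, 0]) cube([150, 4200, 2400]);


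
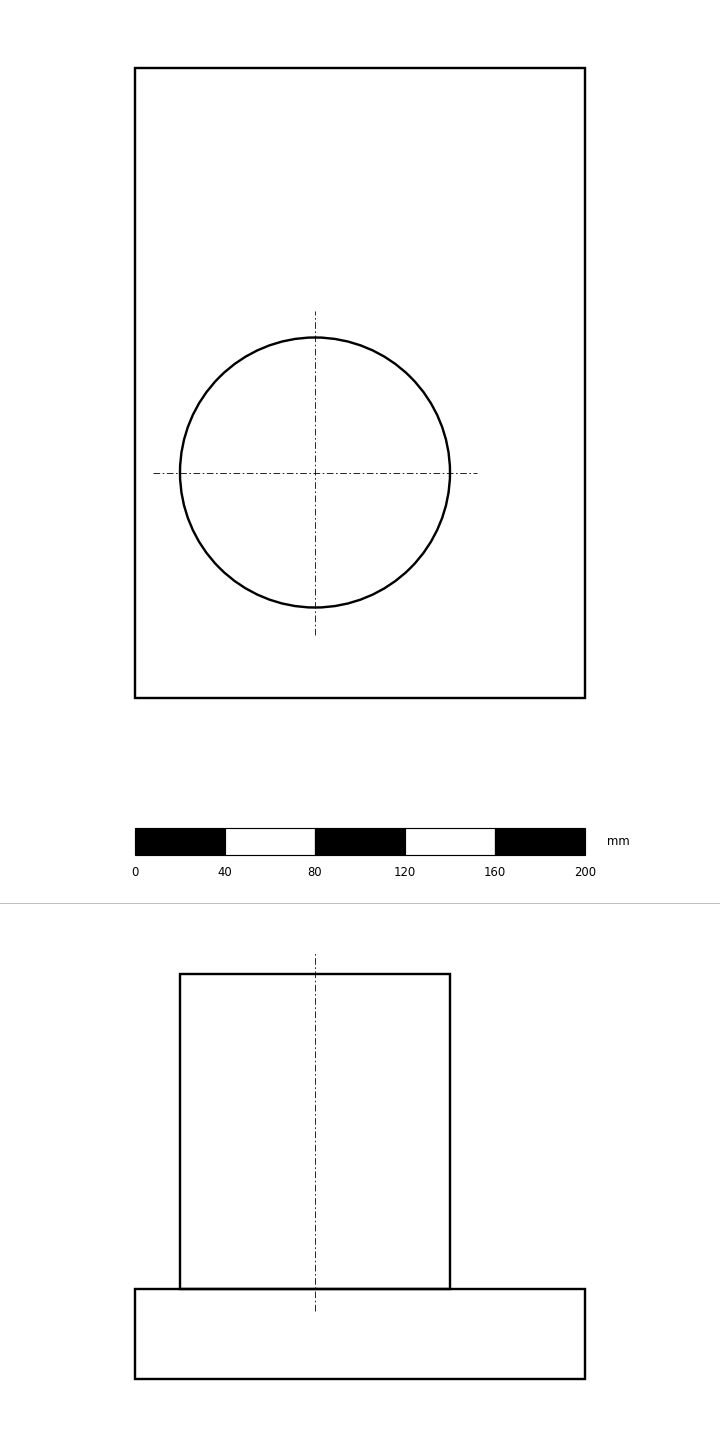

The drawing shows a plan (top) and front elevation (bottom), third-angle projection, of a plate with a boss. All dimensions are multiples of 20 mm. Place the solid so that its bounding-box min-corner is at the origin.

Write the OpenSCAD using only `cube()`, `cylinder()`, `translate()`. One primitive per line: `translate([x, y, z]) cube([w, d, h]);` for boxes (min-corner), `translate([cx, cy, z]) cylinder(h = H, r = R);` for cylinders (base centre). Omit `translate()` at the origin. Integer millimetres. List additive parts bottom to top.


cube([200, 280, 40]);
translate([80, 100, 40]) cylinder(h = 140, r = 60);


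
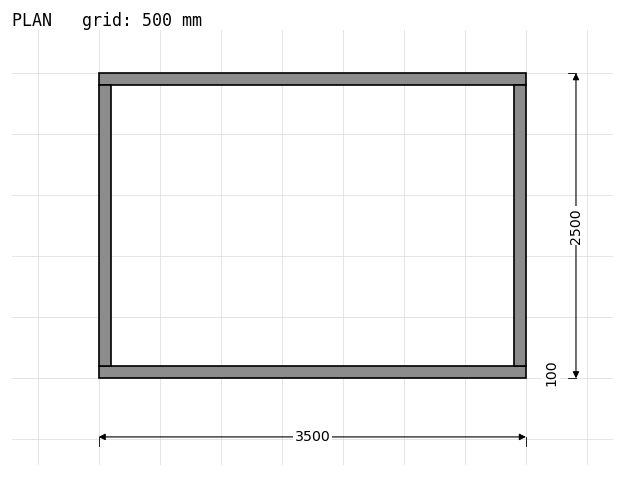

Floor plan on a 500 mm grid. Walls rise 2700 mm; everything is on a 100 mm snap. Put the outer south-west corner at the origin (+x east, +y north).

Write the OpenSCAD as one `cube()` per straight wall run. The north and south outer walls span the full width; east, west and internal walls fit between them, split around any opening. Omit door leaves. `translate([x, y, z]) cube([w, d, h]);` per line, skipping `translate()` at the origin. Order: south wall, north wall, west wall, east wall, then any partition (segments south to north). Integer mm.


cube([3500, 100, 2700]);
translate([0, 2400, 0]) cube([3500, 100, 2700]);
translate([0, 100, 0]) cube([100, 2300, 2700]);
translate([3400, 100, 0]) cube([100, 2300, 2700]);


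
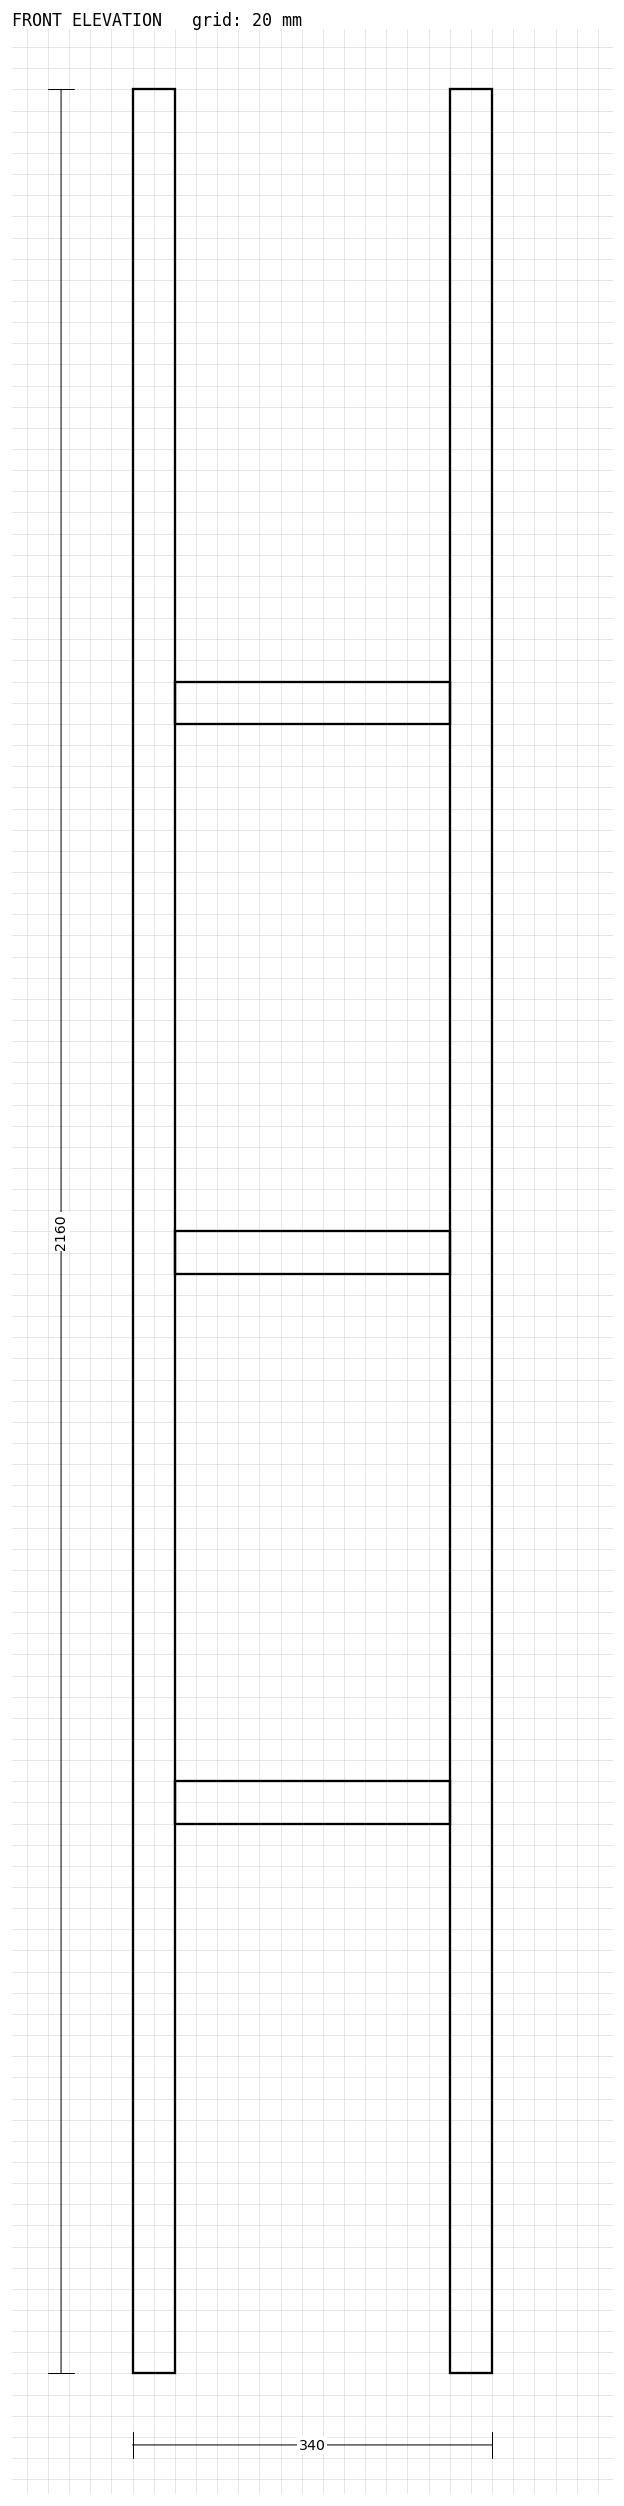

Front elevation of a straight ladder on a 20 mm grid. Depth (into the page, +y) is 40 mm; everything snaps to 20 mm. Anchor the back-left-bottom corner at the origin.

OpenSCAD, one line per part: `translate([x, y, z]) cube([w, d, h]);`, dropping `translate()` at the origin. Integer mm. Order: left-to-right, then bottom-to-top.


cube([40, 40, 2160]);
translate([40, 0, 520]) cube([260, 40, 40]);
translate([40, 0, 1040]) cube([260, 40, 40]);
translate([40, 0, 1560]) cube([260, 40, 40]);
translate([300, 0, 0]) cube([40, 40, 2160]);
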